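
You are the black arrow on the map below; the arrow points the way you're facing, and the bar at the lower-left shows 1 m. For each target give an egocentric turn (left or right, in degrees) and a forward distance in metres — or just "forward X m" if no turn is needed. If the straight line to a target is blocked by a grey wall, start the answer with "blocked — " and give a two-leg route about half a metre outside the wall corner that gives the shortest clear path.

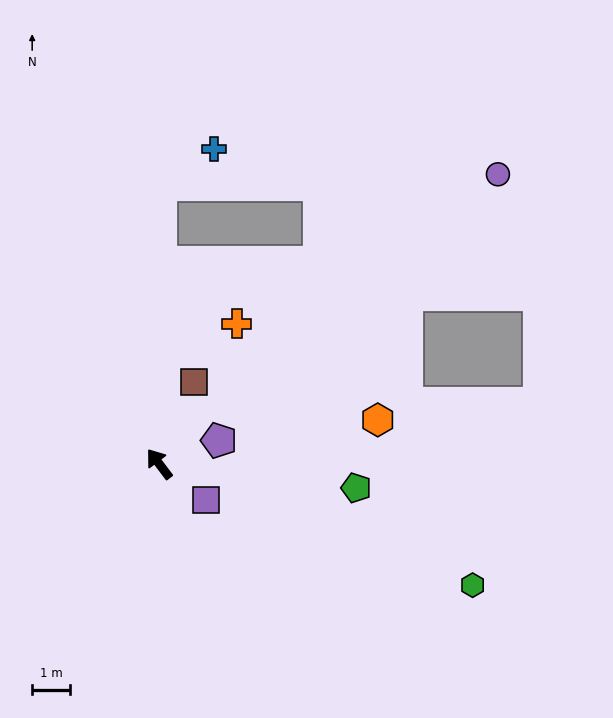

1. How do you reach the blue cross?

blocked — turn right 37°, forward 7.3 m, then turn right 56°, forward 1.7 m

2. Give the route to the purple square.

turn right 165°, forward 1.6 m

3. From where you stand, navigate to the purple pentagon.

turn right 106°, forward 1.7 m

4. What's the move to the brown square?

turn right 60°, forward 2.3 m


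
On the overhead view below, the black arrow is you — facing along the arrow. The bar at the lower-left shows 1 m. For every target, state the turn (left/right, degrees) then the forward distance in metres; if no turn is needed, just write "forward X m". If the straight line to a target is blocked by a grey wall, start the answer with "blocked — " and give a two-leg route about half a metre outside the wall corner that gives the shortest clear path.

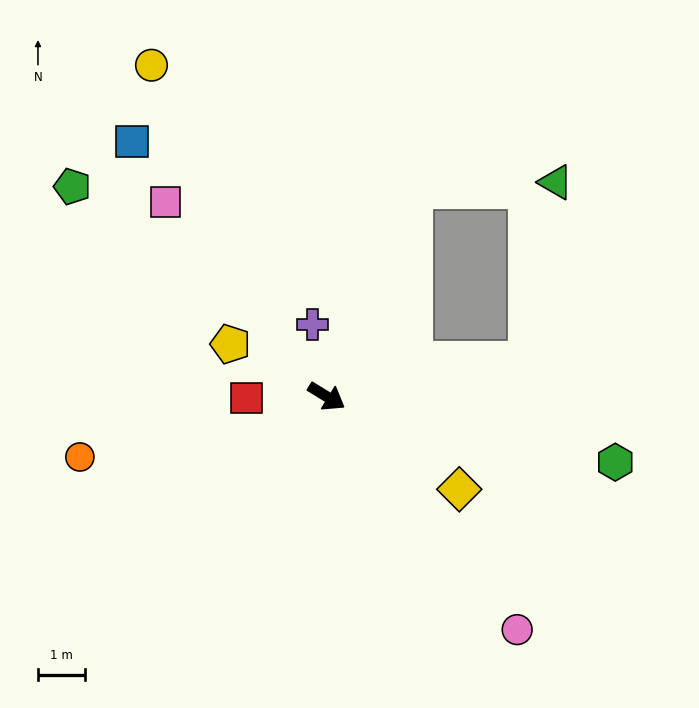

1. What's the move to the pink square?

turn left 161°, forward 5.3 m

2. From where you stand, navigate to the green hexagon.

turn left 19°, forward 6.2 m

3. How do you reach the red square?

turn right 147°, forward 1.7 m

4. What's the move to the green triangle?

blocked — turn left 99°, forward 4.7 m, then turn right 65°, forward 3.0 m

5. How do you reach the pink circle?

turn right 19°, forward 6.3 m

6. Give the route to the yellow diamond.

turn right 3°, forward 3.4 m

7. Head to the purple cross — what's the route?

turn left 133°, forward 1.5 m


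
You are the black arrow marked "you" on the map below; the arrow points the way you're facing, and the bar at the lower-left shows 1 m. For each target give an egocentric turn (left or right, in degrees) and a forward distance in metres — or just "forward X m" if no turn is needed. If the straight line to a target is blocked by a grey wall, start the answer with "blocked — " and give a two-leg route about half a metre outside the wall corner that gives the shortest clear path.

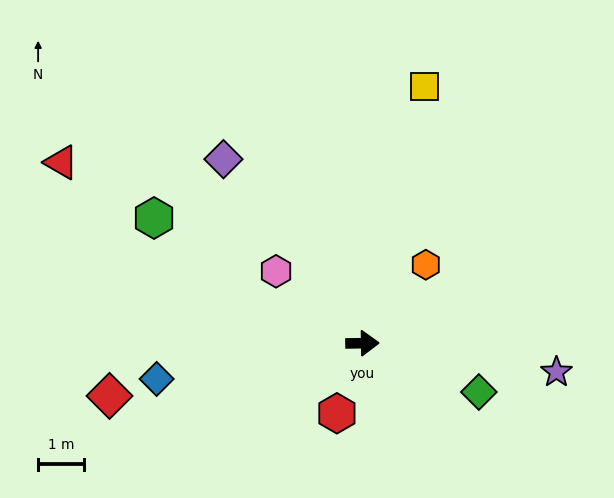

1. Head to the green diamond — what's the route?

turn right 24°, forward 2.8 m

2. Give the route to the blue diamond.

turn right 171°, forward 4.6 m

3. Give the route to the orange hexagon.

turn left 50°, forward 2.2 m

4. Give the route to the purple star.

turn right 9°, forward 4.3 m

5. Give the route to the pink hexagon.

turn left 139°, forward 2.5 m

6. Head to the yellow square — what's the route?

turn left 75°, forward 5.8 m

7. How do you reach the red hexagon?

turn right 111°, forward 1.6 m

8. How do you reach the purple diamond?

turn left 126°, forward 5.1 m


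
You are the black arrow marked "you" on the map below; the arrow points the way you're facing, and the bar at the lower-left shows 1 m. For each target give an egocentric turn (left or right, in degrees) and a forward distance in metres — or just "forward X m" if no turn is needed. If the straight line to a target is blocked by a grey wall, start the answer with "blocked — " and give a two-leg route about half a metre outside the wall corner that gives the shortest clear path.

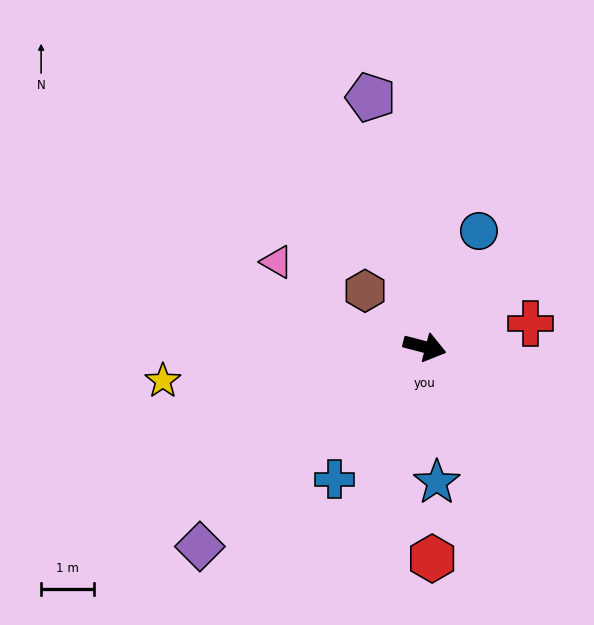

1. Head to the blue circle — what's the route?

turn left 80°, forward 2.4 m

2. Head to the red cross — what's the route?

turn left 27°, forward 2.1 m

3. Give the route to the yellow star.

turn right 158°, forward 5.0 m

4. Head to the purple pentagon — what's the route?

turn left 117°, forward 4.8 m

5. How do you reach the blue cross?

turn right 110°, forward 3.0 m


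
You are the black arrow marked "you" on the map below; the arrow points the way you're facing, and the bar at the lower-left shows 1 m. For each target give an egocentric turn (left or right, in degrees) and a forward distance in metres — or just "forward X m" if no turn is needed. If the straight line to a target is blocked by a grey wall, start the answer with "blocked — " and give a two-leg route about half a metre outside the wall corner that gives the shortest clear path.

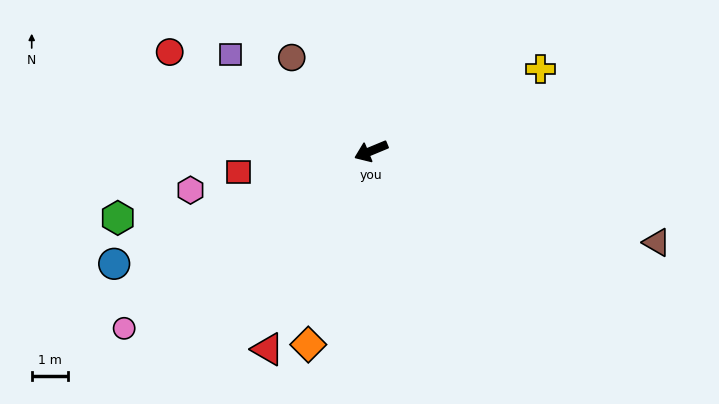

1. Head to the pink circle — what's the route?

turn left 13°, forward 8.4 m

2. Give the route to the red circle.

turn right 49°, forward 6.2 m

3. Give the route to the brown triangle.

turn left 140°, forward 8.3 m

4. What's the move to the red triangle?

turn left 40°, forward 6.2 m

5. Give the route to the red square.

turn right 14°, forward 3.7 m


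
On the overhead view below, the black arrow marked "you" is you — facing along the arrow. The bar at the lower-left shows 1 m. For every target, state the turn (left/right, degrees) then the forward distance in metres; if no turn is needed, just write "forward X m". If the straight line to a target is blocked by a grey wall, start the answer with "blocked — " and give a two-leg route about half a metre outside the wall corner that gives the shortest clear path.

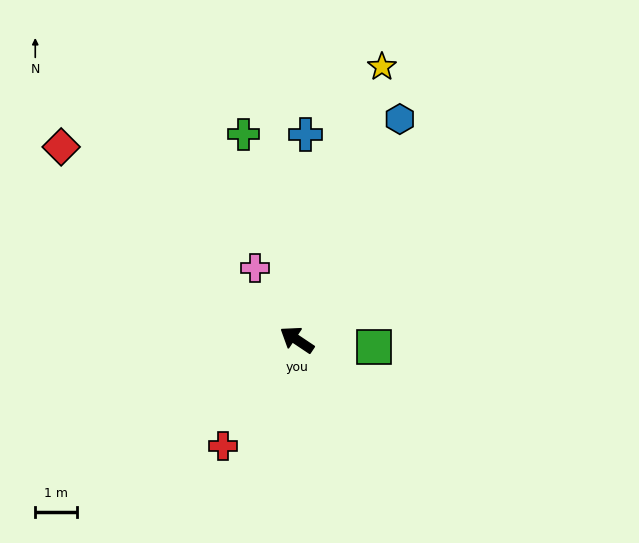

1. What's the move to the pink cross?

turn right 26°, forward 2.0 m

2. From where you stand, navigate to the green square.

turn right 151°, forward 1.8 m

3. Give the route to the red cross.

turn left 89°, forward 3.1 m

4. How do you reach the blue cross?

turn right 59°, forward 4.9 m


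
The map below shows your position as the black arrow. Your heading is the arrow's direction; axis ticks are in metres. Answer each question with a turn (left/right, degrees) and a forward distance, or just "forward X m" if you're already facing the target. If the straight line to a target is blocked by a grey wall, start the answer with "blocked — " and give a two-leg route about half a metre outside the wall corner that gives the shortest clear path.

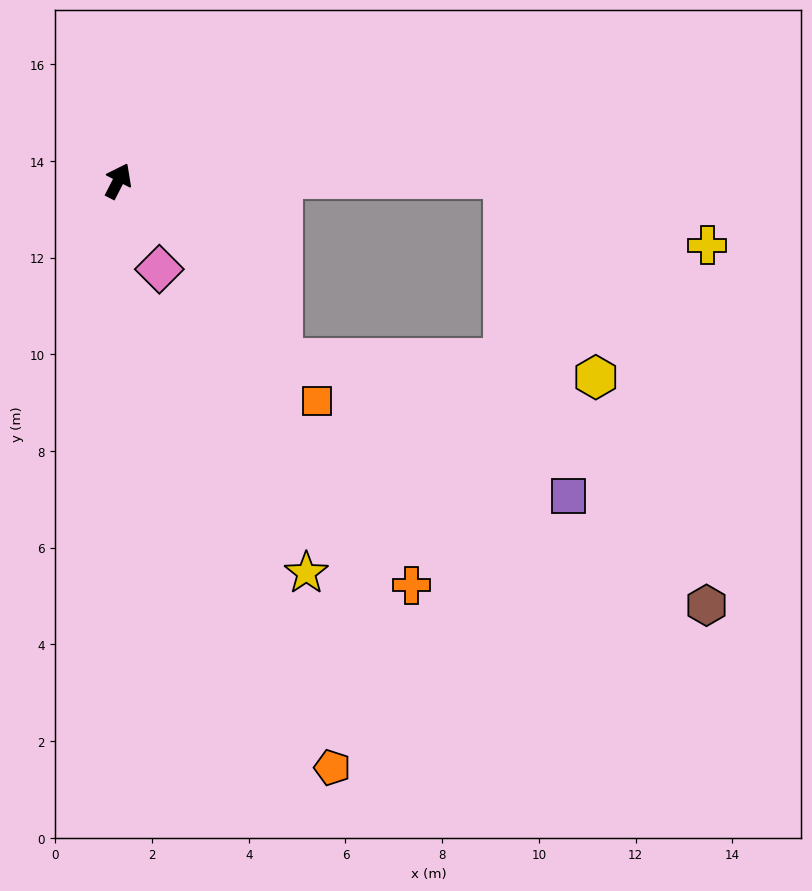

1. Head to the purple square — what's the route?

blocked — turn right 63°, forward 8.0 m, then turn right 78°, forward 6.7 m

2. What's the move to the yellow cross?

blocked — turn right 63°, forward 8.0 m, then turn right 18°, forward 4.4 m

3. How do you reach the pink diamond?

turn right 128°, forward 2.0 m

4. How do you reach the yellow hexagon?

blocked — turn right 63°, forward 8.0 m, then turn right 65°, forward 4.5 m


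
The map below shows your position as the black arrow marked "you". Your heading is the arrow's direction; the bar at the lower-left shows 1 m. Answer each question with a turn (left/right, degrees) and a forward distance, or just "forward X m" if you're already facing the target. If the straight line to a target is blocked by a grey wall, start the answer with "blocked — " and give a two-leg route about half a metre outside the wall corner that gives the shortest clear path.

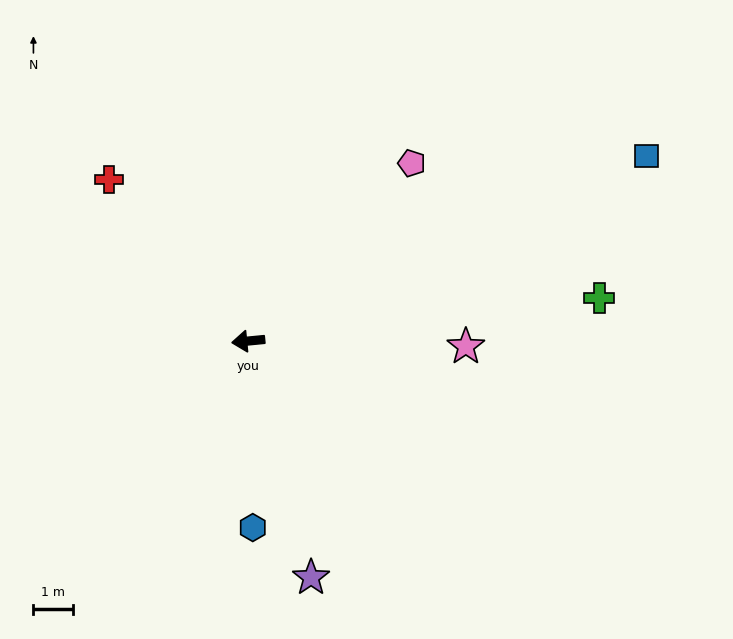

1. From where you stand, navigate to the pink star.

turn left 173°, forward 5.6 m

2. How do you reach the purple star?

turn left 99°, forward 6.3 m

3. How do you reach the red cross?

turn right 55°, forward 5.5 m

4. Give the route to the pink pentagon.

turn right 138°, forward 6.2 m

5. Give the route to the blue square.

turn right 161°, forward 11.2 m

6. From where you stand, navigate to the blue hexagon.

turn left 86°, forward 4.8 m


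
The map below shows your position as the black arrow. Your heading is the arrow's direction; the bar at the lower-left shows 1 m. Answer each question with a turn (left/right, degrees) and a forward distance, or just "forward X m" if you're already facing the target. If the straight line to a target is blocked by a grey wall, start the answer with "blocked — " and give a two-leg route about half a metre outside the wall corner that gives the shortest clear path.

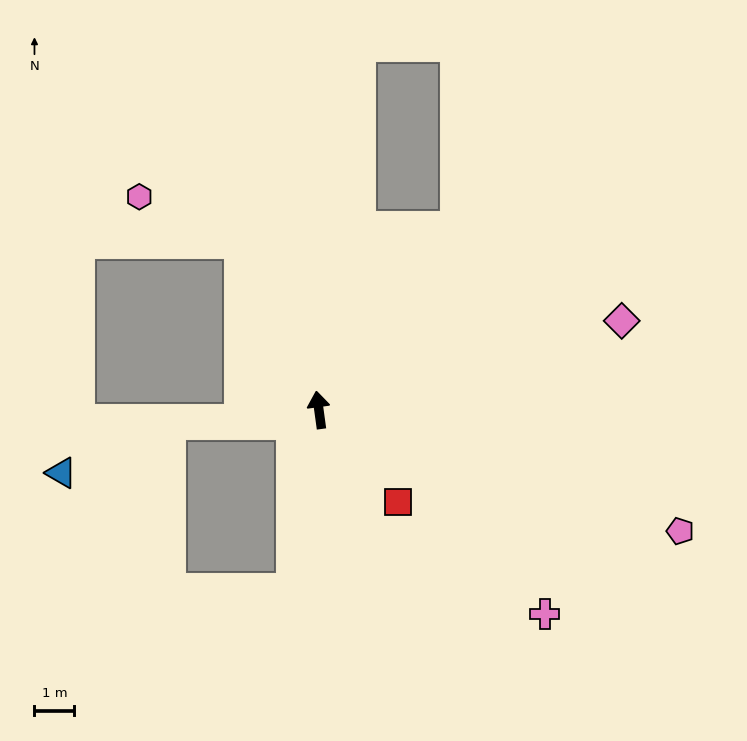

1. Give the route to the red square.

turn right 147°, forward 3.1 m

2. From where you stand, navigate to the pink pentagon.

turn right 116°, forward 9.6 m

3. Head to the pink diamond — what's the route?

turn right 81°, forward 7.9 m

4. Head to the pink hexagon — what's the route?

blocked — turn left 17°, forward 4.6 m, then turn left 41°, forward 2.8 m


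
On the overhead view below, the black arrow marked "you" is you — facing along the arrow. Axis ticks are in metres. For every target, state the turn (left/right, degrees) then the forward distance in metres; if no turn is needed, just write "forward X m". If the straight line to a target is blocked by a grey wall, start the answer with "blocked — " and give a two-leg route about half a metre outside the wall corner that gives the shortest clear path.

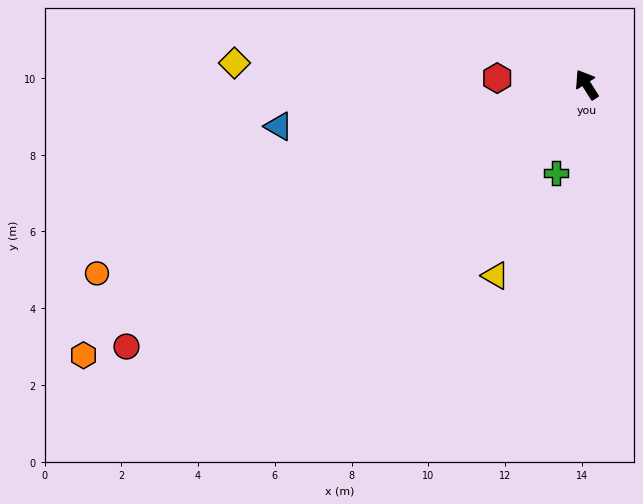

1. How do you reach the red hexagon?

turn left 54°, forward 2.3 m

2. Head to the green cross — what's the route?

turn left 129°, forward 2.4 m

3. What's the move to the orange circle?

turn left 79°, forward 13.7 m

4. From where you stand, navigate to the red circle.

turn left 88°, forward 13.8 m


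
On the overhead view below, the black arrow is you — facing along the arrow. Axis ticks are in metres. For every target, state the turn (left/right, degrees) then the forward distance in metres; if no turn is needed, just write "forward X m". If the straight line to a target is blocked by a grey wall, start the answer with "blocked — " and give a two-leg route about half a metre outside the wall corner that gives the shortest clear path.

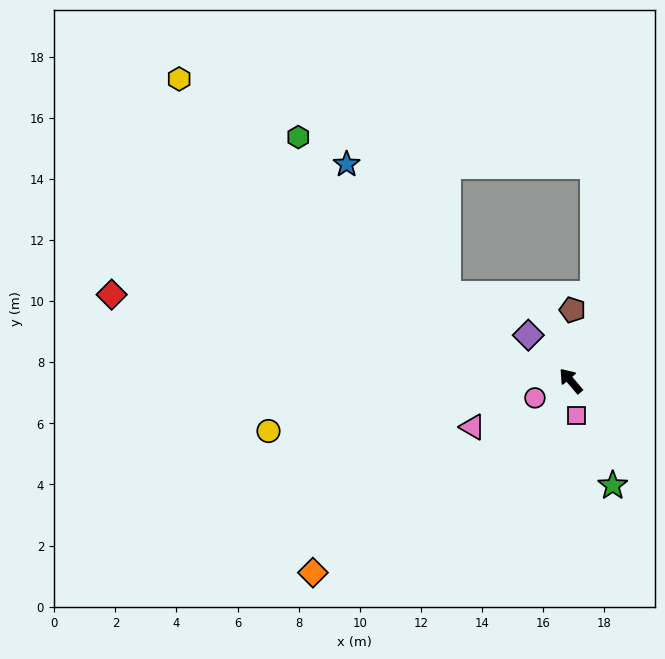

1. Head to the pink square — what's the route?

turn left 148°, forward 1.1 m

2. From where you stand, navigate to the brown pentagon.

turn right 42°, forward 2.3 m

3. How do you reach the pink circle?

turn left 75°, forward 1.3 m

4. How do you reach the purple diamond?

turn left 2°, forward 2.0 m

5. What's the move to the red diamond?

turn left 39°, forward 15.3 m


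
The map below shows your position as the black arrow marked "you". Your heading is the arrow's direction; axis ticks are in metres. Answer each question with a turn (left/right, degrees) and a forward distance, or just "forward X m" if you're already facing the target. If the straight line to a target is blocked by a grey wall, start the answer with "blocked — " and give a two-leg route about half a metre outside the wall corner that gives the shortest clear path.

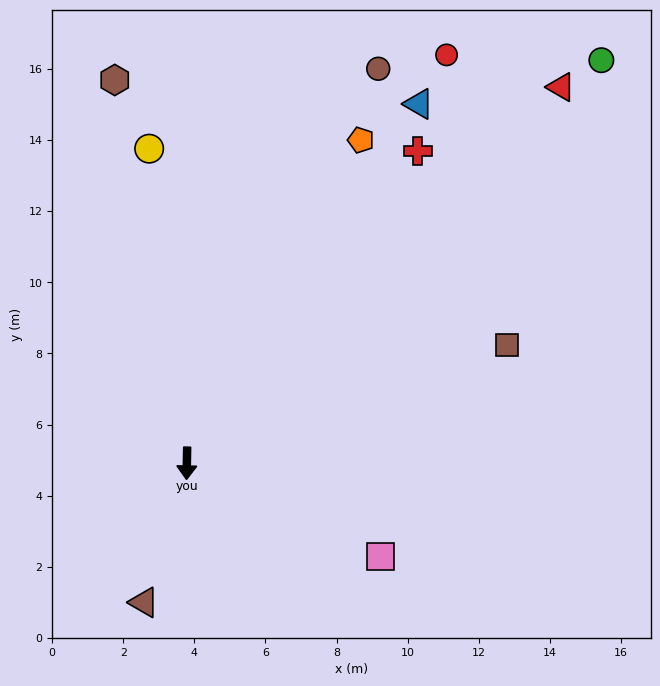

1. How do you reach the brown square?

turn left 111°, forward 9.6 m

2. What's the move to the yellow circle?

turn right 172°, forward 8.9 m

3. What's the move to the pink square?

turn left 65°, forward 6.0 m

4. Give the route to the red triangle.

turn left 136°, forward 14.9 m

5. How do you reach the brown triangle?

turn right 16°, forward 4.1 m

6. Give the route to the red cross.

turn left 145°, forward 10.9 m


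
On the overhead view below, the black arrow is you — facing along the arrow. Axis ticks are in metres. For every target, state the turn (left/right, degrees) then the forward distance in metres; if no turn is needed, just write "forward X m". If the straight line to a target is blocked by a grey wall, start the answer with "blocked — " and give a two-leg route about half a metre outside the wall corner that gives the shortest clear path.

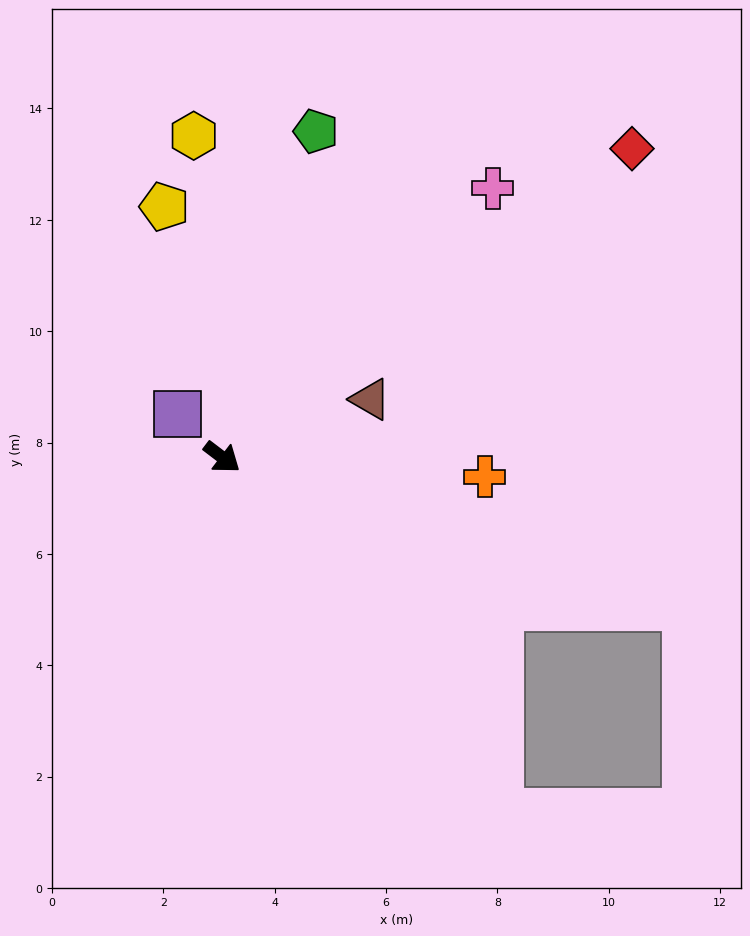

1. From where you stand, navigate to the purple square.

turn left 173°, forward 1.1 m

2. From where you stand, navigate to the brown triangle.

turn left 59°, forward 2.9 m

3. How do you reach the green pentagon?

turn left 111°, forward 6.1 m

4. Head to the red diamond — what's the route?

turn left 74°, forward 9.2 m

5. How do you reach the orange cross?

turn left 33°, forward 4.7 m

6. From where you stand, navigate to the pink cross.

turn left 82°, forward 6.8 m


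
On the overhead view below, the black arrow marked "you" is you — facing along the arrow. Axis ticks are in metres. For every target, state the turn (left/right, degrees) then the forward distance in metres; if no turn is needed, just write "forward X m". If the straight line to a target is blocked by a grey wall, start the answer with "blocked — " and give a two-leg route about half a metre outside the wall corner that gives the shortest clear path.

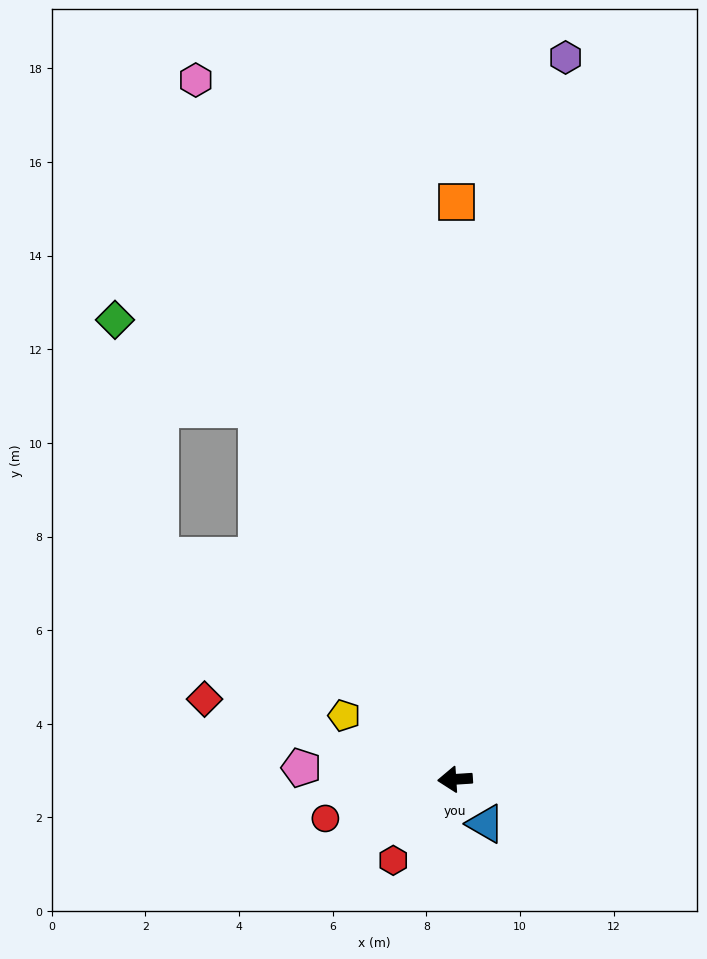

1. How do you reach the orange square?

turn right 94°, forward 12.3 m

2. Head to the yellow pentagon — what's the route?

turn right 34°, forward 2.7 m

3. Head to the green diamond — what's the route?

blocked — turn right 66°, forward 9.0 m, then turn left 31°, forward 3.6 m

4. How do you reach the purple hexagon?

turn right 102°, forward 15.6 m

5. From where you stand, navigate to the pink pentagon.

turn right 8°, forward 3.3 m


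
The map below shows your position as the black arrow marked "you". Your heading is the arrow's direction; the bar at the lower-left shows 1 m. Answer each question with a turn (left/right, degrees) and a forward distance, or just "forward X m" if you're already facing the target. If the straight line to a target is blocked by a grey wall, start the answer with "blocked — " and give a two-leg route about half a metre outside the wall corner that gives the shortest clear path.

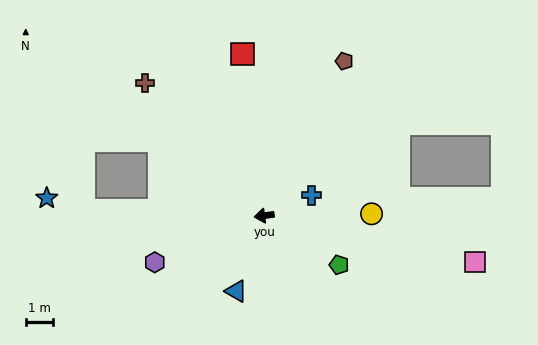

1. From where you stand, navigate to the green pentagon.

turn left 139°, forward 3.3 m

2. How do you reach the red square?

turn right 90°, forward 6.0 m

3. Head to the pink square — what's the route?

turn left 160°, forward 8.0 m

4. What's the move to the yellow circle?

turn left 173°, forward 4.0 m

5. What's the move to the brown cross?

turn right 56°, forward 6.6 m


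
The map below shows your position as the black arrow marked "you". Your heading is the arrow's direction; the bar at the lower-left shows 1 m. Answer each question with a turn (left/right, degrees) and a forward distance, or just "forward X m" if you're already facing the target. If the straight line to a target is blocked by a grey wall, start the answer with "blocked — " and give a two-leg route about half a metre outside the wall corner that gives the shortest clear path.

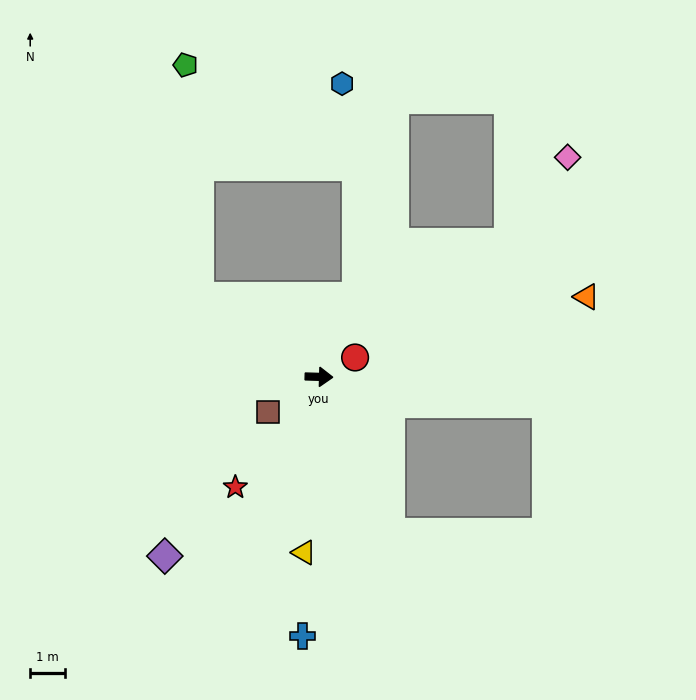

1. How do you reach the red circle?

turn left 30°, forward 1.2 m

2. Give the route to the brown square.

turn right 143°, forward 1.8 m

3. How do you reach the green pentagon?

blocked — turn left 148°, forward 4.1 m, then turn right 53°, forward 6.7 m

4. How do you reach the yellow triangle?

turn right 93°, forward 5.1 m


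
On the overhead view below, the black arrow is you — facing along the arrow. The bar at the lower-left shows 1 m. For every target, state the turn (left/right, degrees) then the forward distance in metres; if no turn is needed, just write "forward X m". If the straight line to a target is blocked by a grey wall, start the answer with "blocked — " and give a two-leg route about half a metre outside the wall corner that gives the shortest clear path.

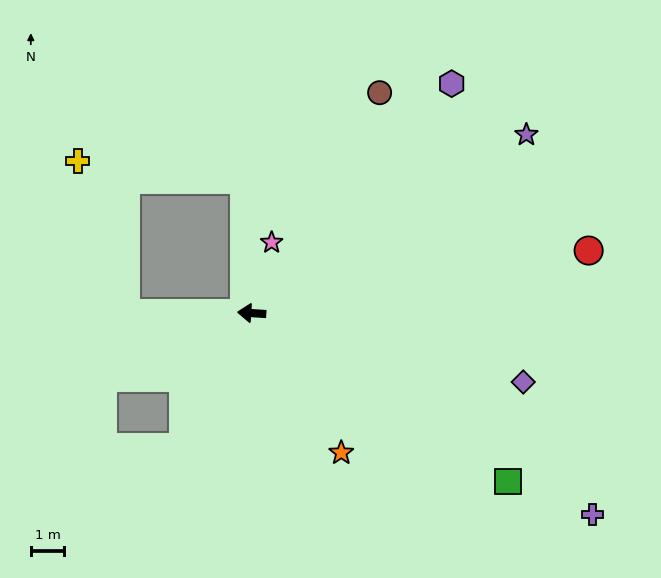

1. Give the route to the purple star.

turn right 143°, forward 9.8 m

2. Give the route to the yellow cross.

blocked — turn left 4°, forward 3.8 m, then turn right 73°, forward 4.8 m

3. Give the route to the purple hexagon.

turn right 127°, forward 9.1 m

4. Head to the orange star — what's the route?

turn left 126°, forward 4.9 m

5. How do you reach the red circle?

turn right 166°, forward 10.2 m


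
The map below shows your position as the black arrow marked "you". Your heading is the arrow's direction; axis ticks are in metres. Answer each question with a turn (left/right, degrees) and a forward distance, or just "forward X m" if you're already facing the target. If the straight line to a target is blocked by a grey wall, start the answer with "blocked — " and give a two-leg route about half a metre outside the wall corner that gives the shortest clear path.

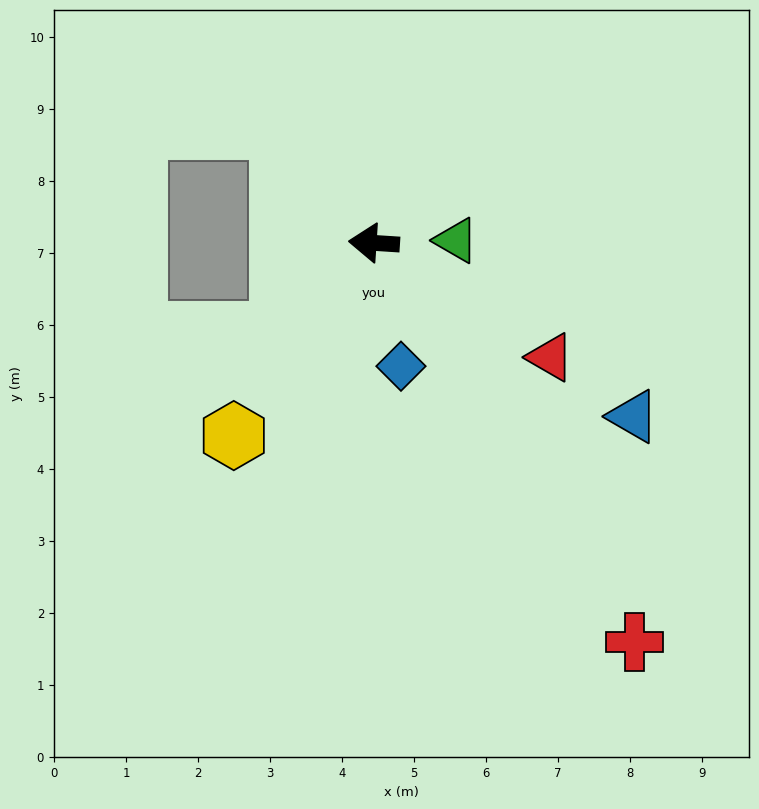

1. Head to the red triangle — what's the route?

turn left 151°, forward 2.9 m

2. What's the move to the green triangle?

turn right 175°, forward 1.1 m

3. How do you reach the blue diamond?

turn left 106°, forward 1.8 m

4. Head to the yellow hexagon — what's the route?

turn left 58°, forward 3.3 m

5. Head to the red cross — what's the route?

turn left 127°, forward 6.6 m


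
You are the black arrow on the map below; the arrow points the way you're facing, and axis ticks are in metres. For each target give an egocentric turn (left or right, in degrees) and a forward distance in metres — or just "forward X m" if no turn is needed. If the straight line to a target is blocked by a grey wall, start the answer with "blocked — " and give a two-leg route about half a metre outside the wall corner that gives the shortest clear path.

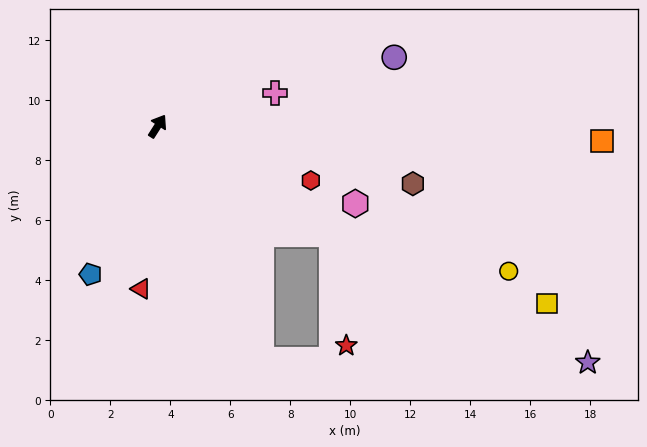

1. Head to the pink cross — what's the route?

turn right 42°, forward 4.1 m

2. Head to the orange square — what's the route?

turn right 59°, forward 14.8 m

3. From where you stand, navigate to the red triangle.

turn right 153°, forward 5.5 m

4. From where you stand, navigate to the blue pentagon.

turn right 172°, forward 5.4 m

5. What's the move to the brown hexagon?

turn right 70°, forward 8.7 m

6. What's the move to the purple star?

turn right 86°, forward 16.4 m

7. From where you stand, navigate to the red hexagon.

turn right 77°, forward 5.4 m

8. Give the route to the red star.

blocked — turn right 89°, forward 6.8 m, then turn right 51°, forward 3.7 m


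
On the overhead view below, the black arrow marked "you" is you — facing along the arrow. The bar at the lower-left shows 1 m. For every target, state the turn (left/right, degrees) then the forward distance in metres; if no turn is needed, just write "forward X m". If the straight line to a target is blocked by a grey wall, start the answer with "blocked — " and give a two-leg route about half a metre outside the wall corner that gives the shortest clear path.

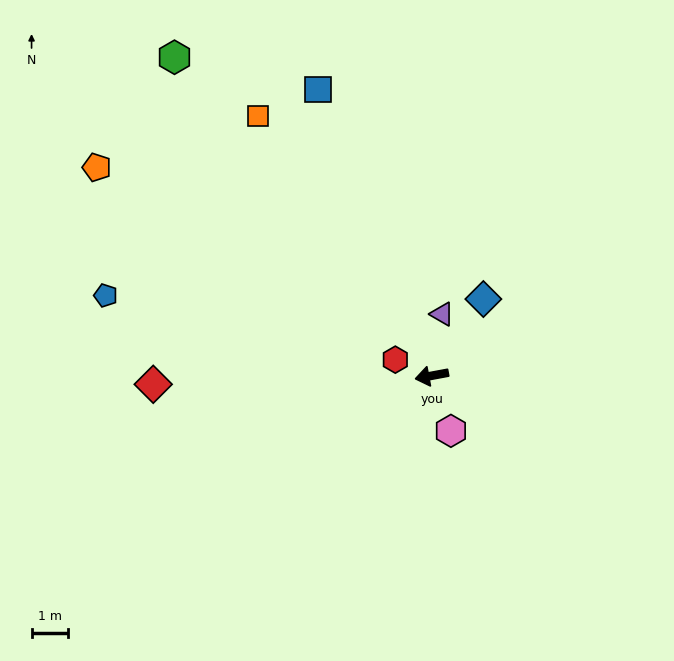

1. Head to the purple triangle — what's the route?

turn right 110°, forward 1.7 m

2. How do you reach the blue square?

turn right 79°, forward 8.6 m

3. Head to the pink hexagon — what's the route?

turn left 99°, forward 1.6 m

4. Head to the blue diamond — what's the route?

turn right 134°, forward 2.6 m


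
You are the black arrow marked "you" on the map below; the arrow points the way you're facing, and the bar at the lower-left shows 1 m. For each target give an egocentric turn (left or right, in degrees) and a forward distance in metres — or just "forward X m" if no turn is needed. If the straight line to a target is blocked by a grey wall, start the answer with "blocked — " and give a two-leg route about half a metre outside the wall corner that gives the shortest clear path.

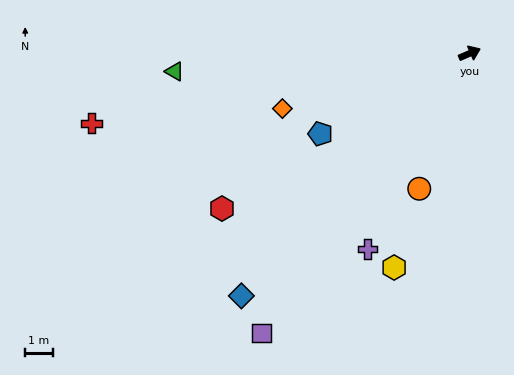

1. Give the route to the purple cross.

turn right 141°, forward 8.1 m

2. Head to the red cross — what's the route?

turn left 167°, forward 14.1 m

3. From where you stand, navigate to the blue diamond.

turn right 157°, forward 12.2 m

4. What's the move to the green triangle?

turn left 160°, forward 10.8 m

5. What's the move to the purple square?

turn right 150°, forward 12.8 m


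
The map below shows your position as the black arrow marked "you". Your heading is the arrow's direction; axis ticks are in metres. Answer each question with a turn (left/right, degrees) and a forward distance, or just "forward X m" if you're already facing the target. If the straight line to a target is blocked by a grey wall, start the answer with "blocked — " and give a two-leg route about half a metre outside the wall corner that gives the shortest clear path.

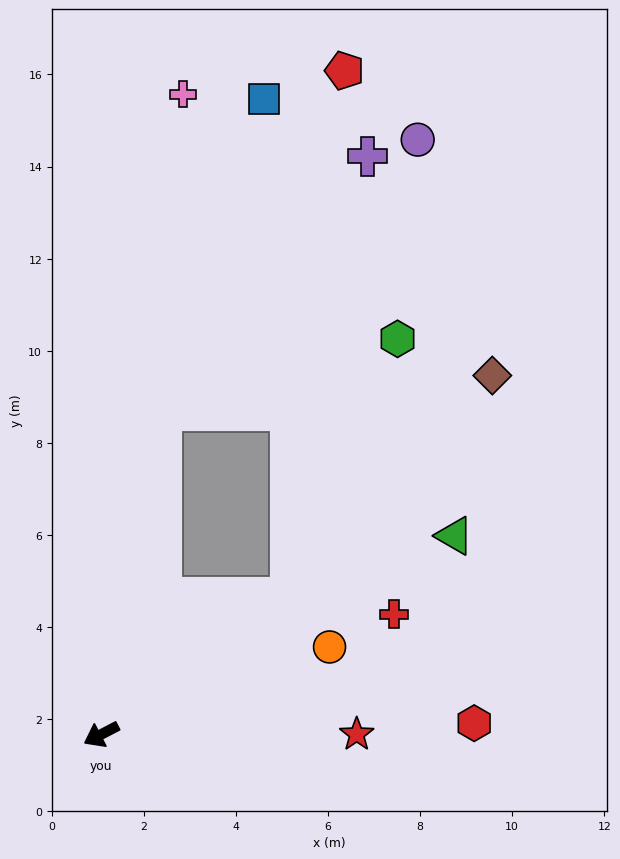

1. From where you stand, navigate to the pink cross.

turn right 125°, forward 14.0 m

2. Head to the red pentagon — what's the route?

blocked — turn right 128°, forward 7.1 m, then turn right 18°, forward 8.4 m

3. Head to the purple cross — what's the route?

blocked — turn right 128°, forward 7.1 m, then turn right 28°, forward 7.1 m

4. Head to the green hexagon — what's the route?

blocked — turn right 171°, forward 5.1 m, then turn left 31°, forward 6.1 m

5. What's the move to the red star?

turn left 153°, forward 5.5 m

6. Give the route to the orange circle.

turn left 173°, forward 5.3 m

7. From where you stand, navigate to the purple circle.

blocked — turn right 171°, forward 5.1 m, then turn left 38°, forward 10.3 m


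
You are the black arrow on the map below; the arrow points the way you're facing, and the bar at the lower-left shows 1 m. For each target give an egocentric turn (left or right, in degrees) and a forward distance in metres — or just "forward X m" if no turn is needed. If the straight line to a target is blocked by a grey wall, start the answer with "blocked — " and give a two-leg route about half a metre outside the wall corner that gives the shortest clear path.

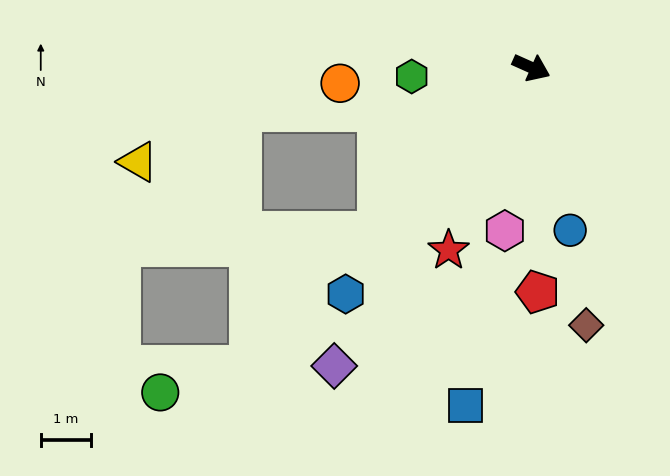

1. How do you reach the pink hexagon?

turn right 75°, forward 3.3 m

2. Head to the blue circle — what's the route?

turn right 53°, forward 3.3 m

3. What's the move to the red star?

turn right 90°, forward 4.0 m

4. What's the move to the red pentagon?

turn right 64°, forward 4.5 m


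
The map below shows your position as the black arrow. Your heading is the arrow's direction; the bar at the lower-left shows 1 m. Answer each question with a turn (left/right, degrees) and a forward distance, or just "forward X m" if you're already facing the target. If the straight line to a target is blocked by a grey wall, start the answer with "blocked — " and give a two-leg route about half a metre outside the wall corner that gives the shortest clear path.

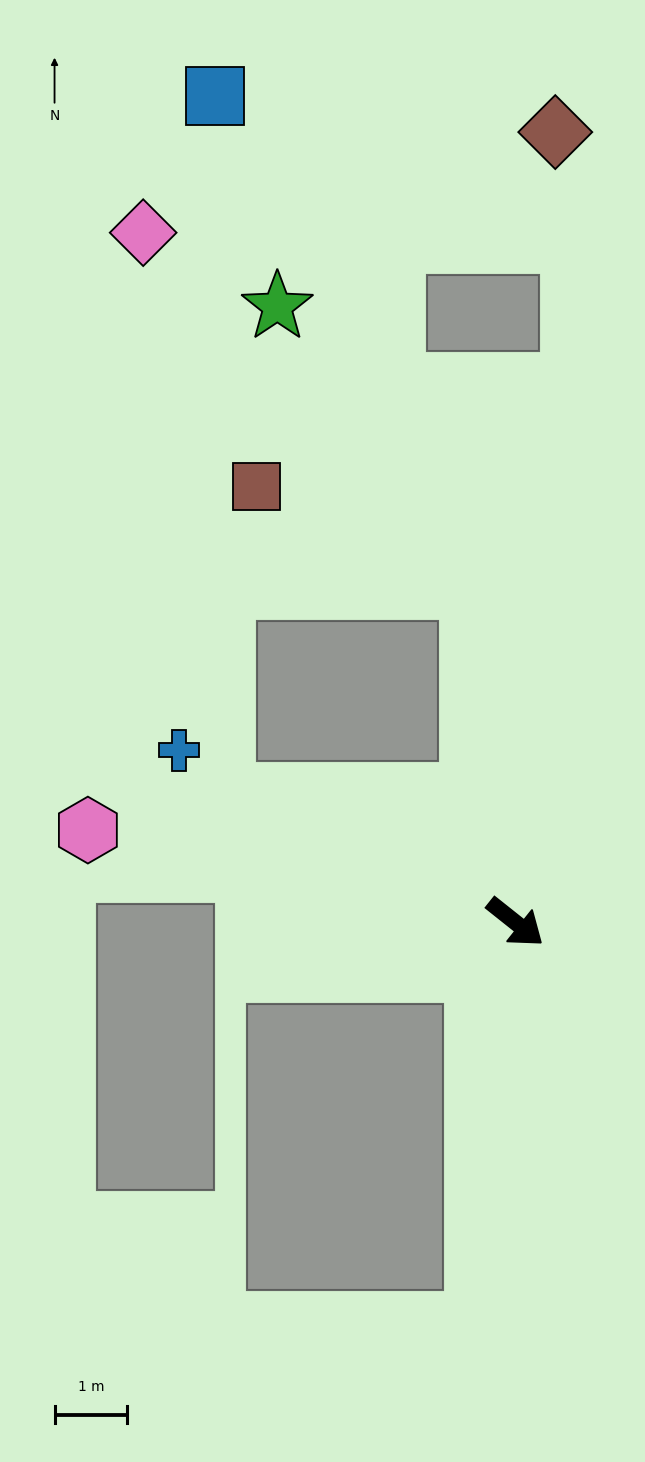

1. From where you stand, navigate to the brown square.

blocked — turn left 136°, forward 4.6 m, then turn left 57°, forward 3.3 m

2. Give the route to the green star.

blocked — turn left 136°, forward 4.6 m, then turn left 27°, forward 4.7 m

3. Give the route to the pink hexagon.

turn right 154°, forward 6.0 m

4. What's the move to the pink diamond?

blocked — turn right 165°, forward 4.4 m, then turn right 58°, forward 7.8 m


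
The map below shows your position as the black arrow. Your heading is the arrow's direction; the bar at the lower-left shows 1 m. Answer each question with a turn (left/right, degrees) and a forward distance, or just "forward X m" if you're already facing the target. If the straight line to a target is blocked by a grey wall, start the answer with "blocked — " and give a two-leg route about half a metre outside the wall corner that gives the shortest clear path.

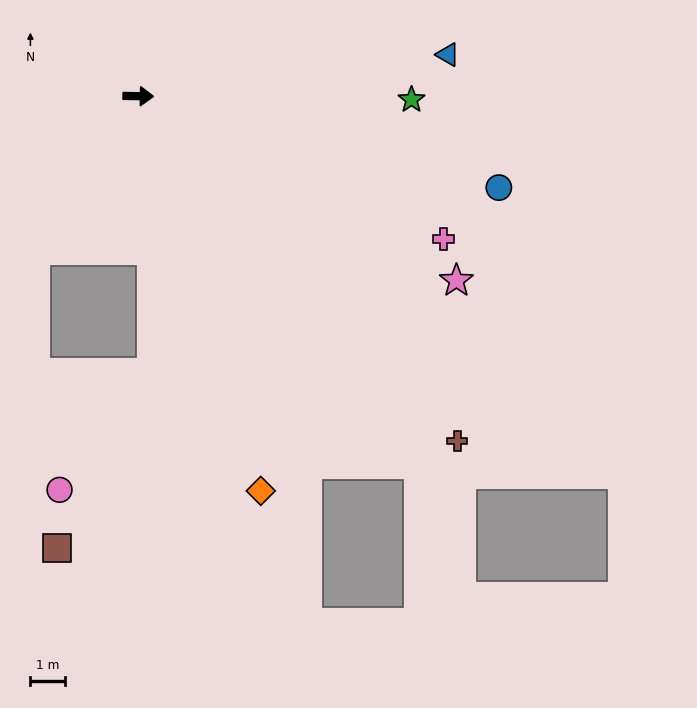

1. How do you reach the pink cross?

turn right 24°, forward 9.8 m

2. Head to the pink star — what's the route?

turn right 29°, forward 10.6 m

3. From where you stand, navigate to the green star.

forward 7.9 m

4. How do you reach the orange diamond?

turn right 72°, forward 12.0 m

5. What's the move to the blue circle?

turn right 13°, forward 10.8 m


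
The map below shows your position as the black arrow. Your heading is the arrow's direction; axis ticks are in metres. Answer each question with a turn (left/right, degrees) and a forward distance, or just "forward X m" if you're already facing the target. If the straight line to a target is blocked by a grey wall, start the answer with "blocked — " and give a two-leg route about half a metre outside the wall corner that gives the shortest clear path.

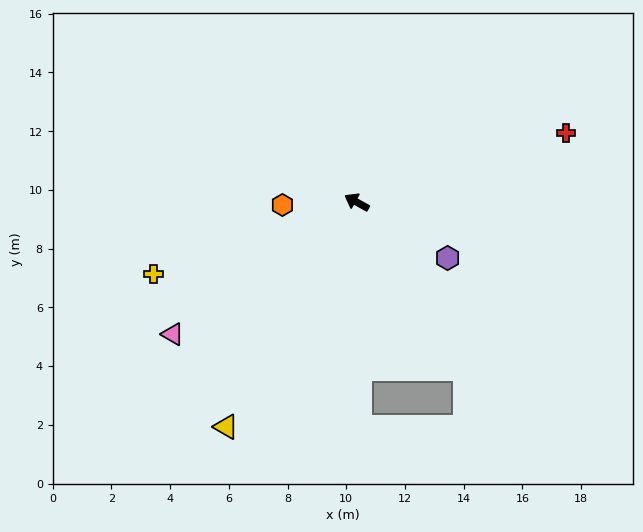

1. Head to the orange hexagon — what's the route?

turn left 31°, forward 2.5 m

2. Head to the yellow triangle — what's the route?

turn left 89°, forward 8.8 m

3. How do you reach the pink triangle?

turn left 65°, forward 7.7 m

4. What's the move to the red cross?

turn right 133°, forward 7.5 m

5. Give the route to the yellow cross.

turn left 49°, forward 7.3 m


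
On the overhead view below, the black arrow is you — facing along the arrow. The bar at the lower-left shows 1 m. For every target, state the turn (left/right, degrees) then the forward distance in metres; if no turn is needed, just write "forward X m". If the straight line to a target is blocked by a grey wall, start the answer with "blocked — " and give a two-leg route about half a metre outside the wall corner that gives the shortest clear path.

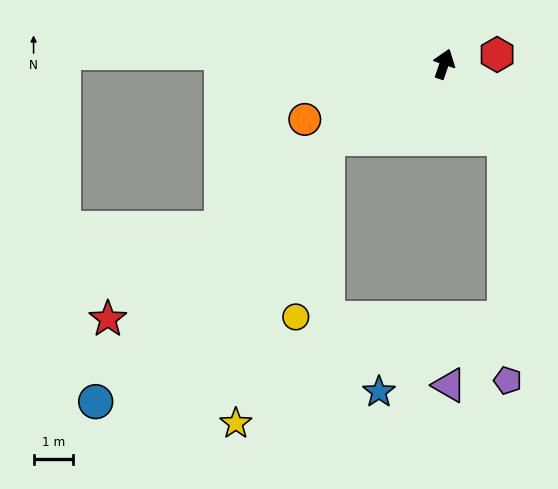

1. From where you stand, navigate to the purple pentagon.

blocked — turn right 123°, forward 2.4 m, then turn right 37°, forward 6.1 m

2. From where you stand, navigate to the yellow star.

blocked — turn left 142°, forward 3.5 m, then turn left 39°, forward 7.5 m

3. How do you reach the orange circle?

turn left 131°, forward 3.8 m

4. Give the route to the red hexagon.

turn right 61°, forward 1.3 m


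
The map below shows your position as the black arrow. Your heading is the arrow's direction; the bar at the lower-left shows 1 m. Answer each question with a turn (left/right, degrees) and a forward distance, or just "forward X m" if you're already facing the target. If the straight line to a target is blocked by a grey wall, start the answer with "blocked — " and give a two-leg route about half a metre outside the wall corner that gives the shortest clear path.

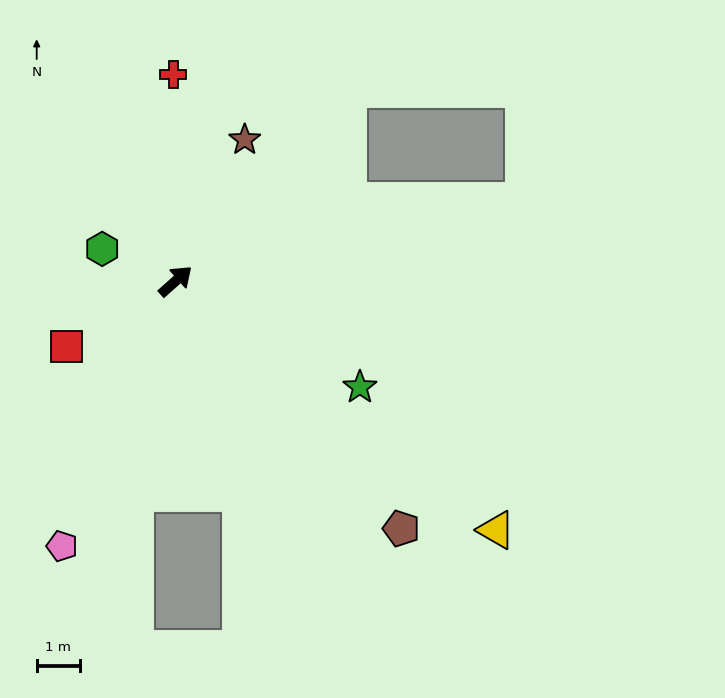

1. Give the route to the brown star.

turn left 22°, forward 3.6 m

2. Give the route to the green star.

turn right 72°, forward 4.9 m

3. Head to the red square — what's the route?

turn left 169°, forward 2.9 m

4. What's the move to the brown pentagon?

turn right 89°, forward 7.8 m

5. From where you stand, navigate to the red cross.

turn left 49°, forward 4.8 m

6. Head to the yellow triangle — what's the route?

turn right 79°, forward 9.4 m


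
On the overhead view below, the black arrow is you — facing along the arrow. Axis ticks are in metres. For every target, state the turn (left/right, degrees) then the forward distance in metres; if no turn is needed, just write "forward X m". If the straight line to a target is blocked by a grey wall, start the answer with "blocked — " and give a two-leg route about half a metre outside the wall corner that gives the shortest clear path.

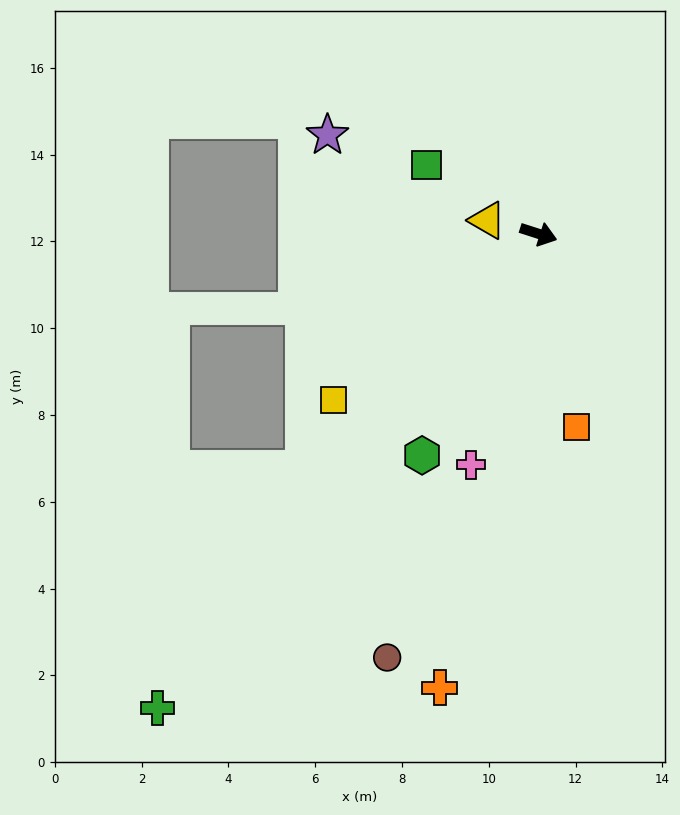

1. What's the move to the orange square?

turn right 61°, forward 4.5 m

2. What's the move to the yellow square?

turn right 123°, forward 6.1 m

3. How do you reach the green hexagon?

turn right 100°, forward 5.8 m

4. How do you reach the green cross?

turn right 111°, forward 14.0 m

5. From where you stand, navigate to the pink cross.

turn right 88°, forward 5.5 m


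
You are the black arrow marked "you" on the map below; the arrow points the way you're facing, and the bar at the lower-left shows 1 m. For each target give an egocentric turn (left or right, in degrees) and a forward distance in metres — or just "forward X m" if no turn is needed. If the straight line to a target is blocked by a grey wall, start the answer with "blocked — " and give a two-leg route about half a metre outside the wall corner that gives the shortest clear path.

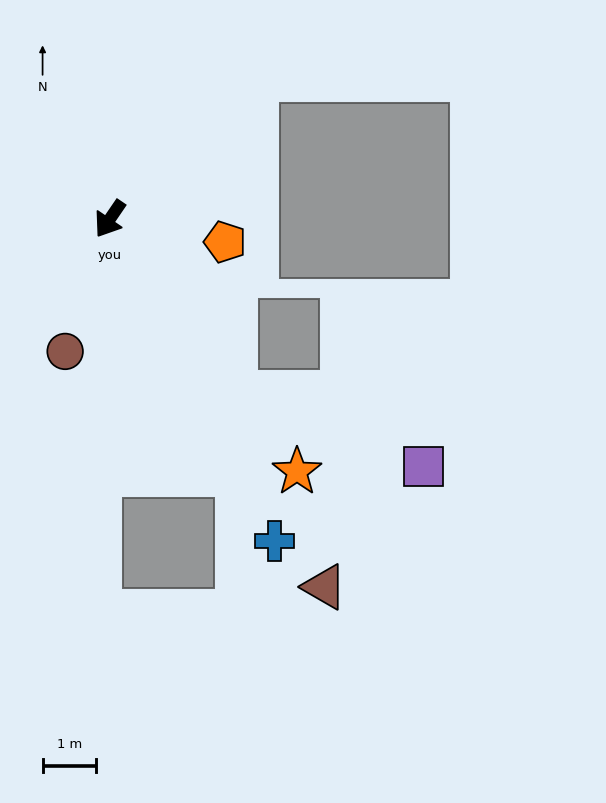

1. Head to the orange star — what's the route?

turn left 71°, forward 5.9 m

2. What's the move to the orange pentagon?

turn left 113°, forward 2.2 m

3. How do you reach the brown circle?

turn left 16°, forward 2.6 m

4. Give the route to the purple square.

blocked — turn left 70°, forward 4.0 m, then turn left 33°, forward 3.8 m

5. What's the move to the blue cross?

turn left 61°, forward 6.7 m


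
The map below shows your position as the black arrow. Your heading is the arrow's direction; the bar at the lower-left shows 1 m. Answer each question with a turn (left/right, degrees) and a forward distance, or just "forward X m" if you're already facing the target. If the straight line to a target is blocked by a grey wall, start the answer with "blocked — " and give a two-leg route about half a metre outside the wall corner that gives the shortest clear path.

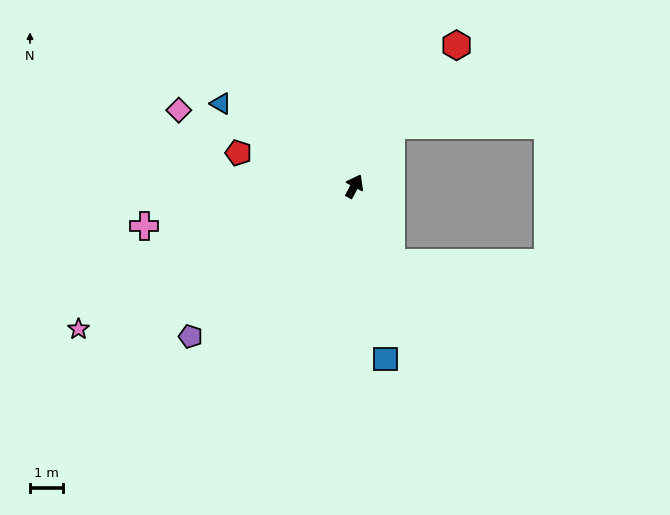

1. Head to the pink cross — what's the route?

turn left 129°, forward 6.5 m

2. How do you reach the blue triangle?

turn left 86°, forward 4.8 m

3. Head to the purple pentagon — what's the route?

turn left 161°, forward 6.8 m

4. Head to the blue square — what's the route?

turn right 142°, forward 5.4 m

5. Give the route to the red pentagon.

turn left 102°, forward 3.7 m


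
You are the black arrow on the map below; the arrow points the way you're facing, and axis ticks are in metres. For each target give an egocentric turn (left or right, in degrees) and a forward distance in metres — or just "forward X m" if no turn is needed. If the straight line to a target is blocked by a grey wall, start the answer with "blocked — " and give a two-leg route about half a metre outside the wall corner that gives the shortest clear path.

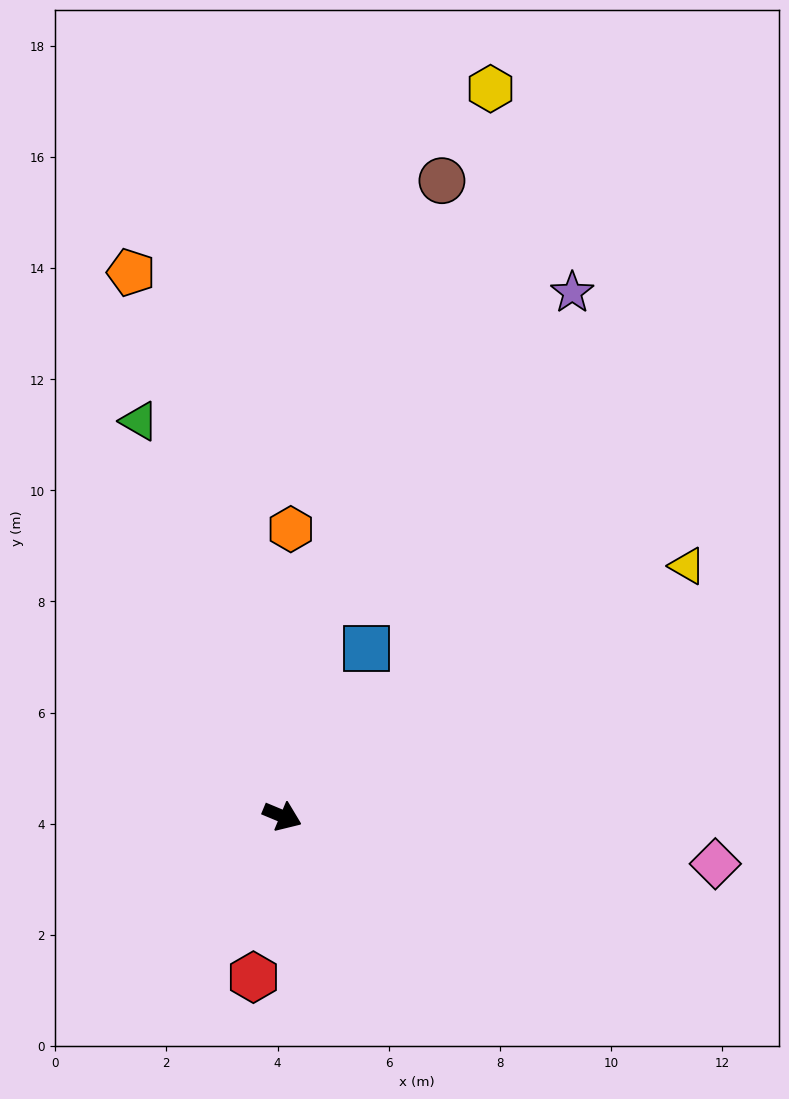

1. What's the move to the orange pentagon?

turn left 128°, forward 10.2 m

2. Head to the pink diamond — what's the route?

turn left 16°, forward 7.8 m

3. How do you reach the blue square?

turn left 86°, forward 3.4 m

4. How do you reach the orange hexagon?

turn left 111°, forward 5.2 m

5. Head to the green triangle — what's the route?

turn left 133°, forward 7.6 m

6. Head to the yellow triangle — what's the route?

turn left 54°, forward 8.6 m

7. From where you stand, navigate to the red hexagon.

turn right 78°, forward 2.9 m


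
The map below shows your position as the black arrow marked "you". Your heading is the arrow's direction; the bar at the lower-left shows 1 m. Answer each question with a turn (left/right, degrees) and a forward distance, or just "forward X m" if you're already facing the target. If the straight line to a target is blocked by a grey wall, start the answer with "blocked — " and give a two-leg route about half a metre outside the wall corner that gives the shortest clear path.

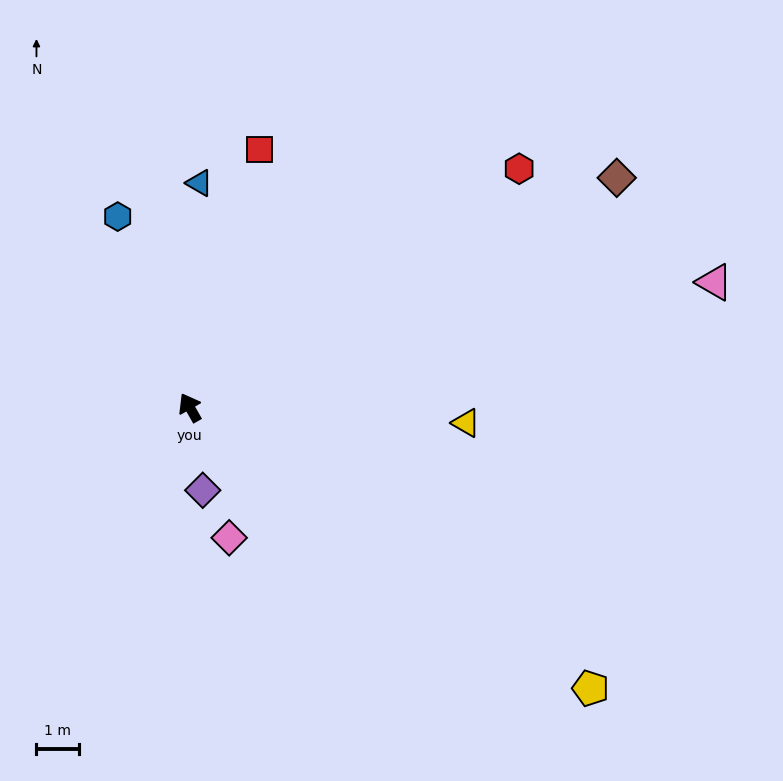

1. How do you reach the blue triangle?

turn right 32°, forward 5.3 m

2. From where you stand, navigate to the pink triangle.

turn right 106°, forward 12.8 m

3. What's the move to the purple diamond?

turn left 159°, forward 2.0 m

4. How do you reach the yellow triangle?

turn right 123°, forward 6.6 m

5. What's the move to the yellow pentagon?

turn right 155°, forward 11.6 m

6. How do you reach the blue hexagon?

turn right 9°, forward 4.8 m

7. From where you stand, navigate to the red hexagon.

turn right 84°, forward 9.7 m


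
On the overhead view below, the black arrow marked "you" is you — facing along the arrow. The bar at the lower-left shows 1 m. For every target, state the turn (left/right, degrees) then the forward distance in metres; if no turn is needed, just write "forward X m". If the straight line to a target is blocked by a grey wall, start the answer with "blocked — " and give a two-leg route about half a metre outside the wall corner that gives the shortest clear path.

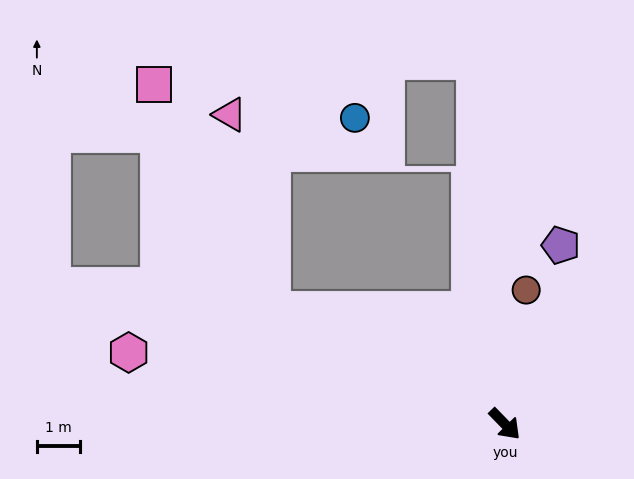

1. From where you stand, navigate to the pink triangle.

blocked — turn right 161°, forward 6.0 m, then turn right 51°, forward 4.6 m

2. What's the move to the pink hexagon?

turn right 145°, forward 8.9 m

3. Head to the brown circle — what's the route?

turn left 127°, forward 3.2 m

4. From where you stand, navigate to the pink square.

blocked — turn right 161°, forward 6.0 m, then turn right 35°, forward 5.9 m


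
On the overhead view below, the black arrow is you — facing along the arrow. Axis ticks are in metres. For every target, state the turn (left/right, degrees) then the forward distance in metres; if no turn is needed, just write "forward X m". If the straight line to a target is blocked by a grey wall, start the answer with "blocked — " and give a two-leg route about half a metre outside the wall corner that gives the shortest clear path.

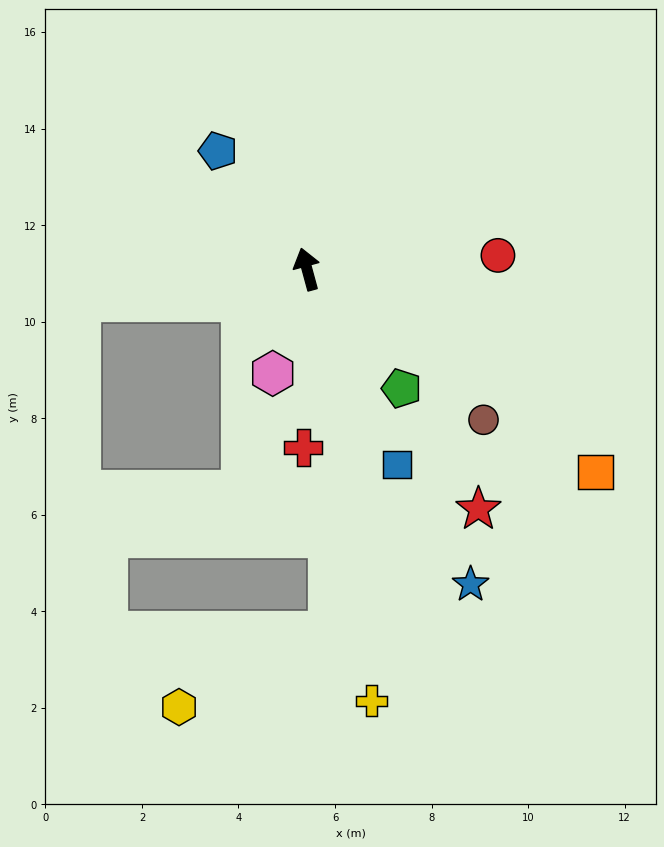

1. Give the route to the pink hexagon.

turn left 147°, forward 2.3 m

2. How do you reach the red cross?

turn left 164°, forward 3.7 m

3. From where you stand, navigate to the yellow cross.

turn left 173°, forward 9.0 m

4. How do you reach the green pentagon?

turn right 157°, forward 3.2 m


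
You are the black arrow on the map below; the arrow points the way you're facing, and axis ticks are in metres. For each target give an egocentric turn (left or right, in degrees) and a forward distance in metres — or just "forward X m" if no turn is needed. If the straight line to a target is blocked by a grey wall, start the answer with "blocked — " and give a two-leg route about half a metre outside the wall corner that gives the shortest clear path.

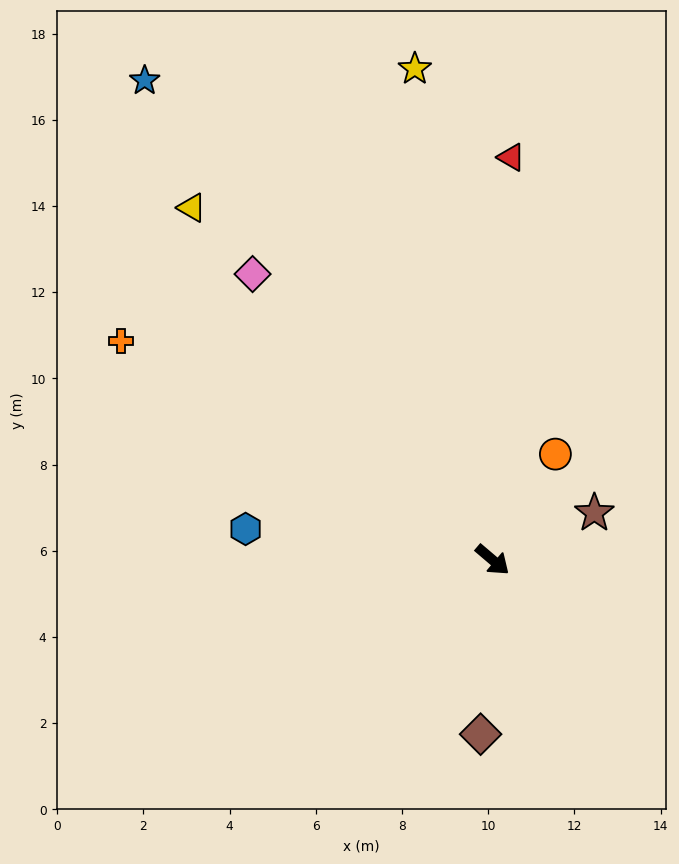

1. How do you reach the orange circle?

turn left 100°, forward 2.9 m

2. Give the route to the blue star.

turn left 166°, forward 13.7 m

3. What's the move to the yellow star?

turn left 139°, forward 11.5 m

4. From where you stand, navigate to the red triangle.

turn left 128°, forward 9.4 m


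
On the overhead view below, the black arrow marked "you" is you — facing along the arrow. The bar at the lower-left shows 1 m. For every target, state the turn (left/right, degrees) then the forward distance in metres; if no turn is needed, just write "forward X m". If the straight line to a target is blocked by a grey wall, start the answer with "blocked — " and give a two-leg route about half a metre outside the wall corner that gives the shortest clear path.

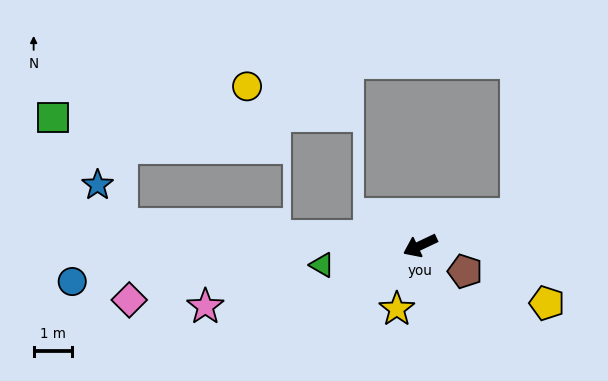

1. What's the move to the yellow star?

turn left 44°, forward 1.8 m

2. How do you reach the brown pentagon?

turn left 125°, forward 1.4 m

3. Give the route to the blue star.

blocked — turn right 29°, forward 7.9 m, then turn right 55°, forward 1.2 m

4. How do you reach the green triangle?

turn right 14°, forward 2.6 m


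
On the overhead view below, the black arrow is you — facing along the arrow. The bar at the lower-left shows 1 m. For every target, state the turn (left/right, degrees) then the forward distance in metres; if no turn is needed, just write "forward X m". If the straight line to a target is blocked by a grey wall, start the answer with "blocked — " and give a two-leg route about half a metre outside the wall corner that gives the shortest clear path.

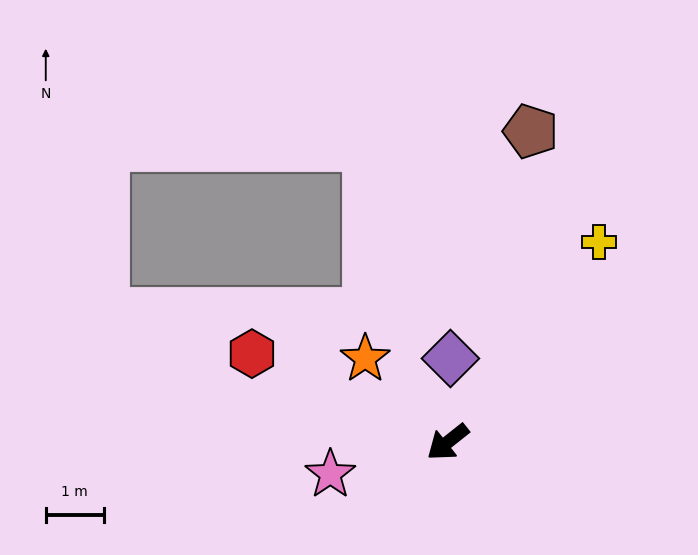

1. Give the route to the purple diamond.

turn right 130°, forward 1.5 m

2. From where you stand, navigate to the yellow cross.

turn right 165°, forward 4.3 m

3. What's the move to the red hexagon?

turn right 63°, forward 3.7 m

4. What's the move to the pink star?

turn right 23°, forward 2.1 m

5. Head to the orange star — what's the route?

turn right 84°, forward 2.0 m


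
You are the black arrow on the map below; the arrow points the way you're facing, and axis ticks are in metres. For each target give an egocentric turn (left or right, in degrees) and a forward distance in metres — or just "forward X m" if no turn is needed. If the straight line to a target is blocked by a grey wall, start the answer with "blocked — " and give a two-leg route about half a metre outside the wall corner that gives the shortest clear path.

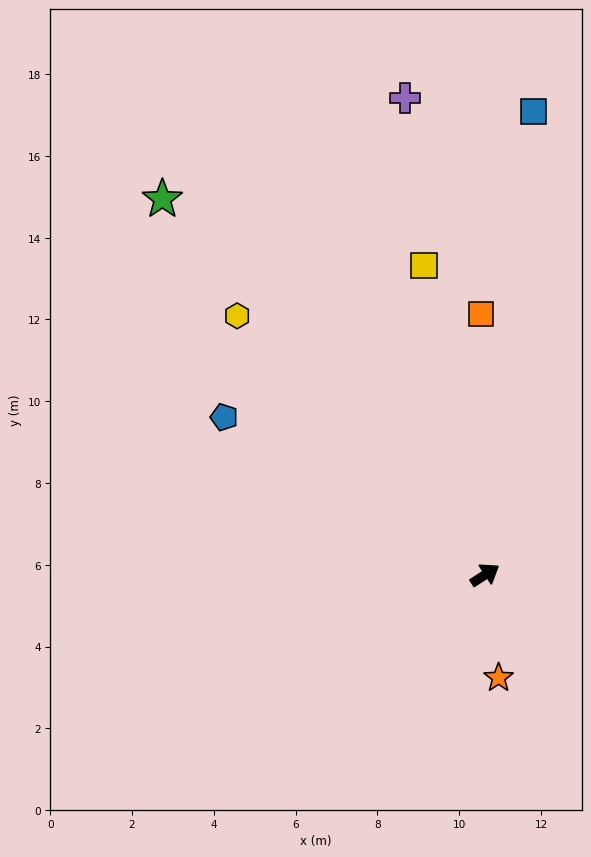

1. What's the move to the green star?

turn left 98°, forward 12.1 m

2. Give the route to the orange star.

turn right 116°, forward 2.5 m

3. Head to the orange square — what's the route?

turn left 58°, forward 6.4 m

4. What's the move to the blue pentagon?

turn left 116°, forward 7.5 m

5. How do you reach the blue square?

turn left 51°, forward 11.4 m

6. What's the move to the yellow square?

turn left 68°, forward 7.7 m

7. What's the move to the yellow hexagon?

turn left 101°, forward 8.8 m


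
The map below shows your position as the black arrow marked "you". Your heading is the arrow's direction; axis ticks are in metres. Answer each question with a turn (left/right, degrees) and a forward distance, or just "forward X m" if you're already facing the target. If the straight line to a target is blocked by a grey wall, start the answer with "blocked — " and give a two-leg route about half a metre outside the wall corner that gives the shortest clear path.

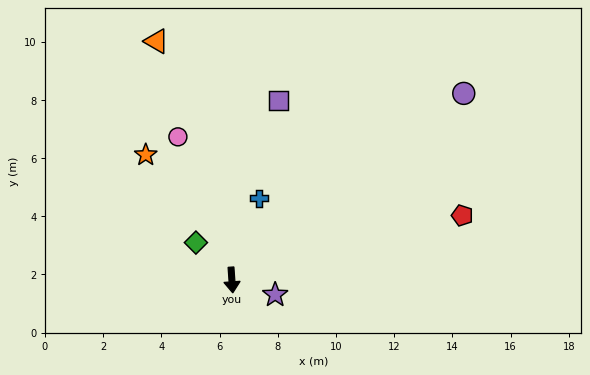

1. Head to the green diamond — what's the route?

turn right 140°, forward 1.8 m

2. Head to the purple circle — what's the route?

turn left 125°, forward 10.2 m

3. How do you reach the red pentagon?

turn left 102°, forward 8.2 m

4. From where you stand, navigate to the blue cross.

turn left 158°, forward 3.0 m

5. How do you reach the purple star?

turn left 67°, forward 1.6 m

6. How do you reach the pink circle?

turn right 163°, forward 5.3 m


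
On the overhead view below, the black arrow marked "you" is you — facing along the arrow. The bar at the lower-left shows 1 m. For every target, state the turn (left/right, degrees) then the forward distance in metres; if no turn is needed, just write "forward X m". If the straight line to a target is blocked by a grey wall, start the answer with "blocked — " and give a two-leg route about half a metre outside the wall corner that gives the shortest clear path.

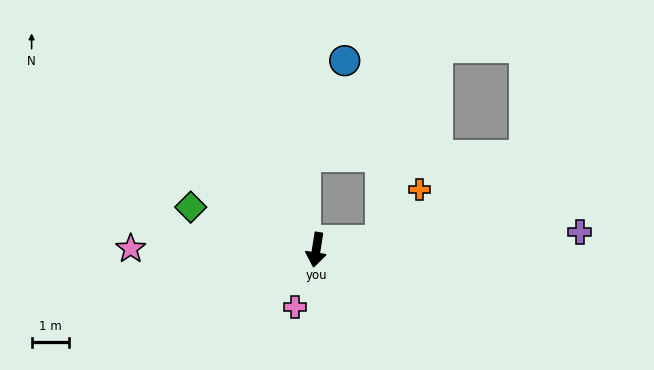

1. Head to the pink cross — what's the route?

turn right 11°, forward 1.6 m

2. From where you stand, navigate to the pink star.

turn right 81°, forward 5.0 m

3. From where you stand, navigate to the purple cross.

turn left 103°, forward 7.1 m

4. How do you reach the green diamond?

turn right 100°, forward 3.6 m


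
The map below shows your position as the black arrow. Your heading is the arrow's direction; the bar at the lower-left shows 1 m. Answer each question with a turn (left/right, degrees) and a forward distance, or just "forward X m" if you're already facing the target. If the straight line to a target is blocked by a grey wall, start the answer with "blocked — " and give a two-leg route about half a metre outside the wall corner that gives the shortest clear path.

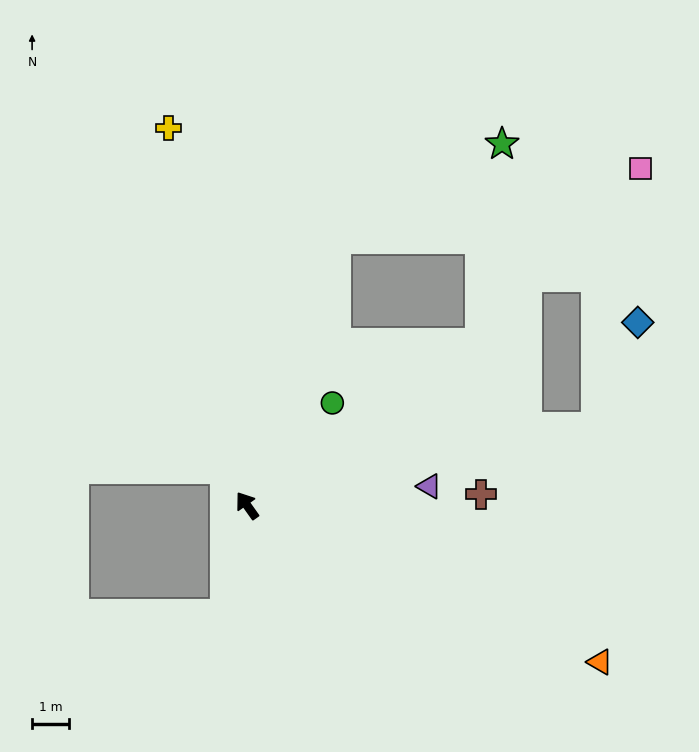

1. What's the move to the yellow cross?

turn right 24°, forward 10.4 m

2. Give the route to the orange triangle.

turn right 149°, forward 10.4 m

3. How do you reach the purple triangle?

turn right 119°, forward 4.9 m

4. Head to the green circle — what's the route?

turn right 75°, forward 3.6 m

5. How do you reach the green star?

blocked — turn right 54°, forward 7.6 m, then turn right 42°, forward 5.2 m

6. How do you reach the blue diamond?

blocked — turn right 113°, forward 9.7 m, then turn left 56°, forward 3.0 m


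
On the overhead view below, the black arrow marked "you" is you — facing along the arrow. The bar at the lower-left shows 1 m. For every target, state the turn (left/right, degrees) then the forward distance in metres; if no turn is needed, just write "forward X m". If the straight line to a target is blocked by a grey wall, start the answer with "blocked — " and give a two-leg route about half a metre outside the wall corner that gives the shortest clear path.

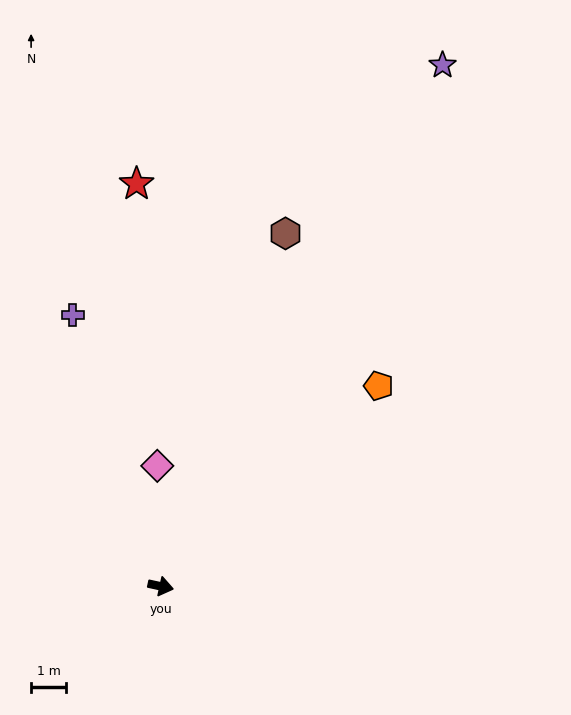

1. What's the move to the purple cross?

turn left 120°, forward 8.1 m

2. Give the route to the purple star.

turn left 74°, forward 16.8 m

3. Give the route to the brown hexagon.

turn left 83°, forward 10.6 m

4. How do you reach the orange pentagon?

turn left 55°, forward 8.4 m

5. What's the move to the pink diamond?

turn left 104°, forward 3.4 m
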